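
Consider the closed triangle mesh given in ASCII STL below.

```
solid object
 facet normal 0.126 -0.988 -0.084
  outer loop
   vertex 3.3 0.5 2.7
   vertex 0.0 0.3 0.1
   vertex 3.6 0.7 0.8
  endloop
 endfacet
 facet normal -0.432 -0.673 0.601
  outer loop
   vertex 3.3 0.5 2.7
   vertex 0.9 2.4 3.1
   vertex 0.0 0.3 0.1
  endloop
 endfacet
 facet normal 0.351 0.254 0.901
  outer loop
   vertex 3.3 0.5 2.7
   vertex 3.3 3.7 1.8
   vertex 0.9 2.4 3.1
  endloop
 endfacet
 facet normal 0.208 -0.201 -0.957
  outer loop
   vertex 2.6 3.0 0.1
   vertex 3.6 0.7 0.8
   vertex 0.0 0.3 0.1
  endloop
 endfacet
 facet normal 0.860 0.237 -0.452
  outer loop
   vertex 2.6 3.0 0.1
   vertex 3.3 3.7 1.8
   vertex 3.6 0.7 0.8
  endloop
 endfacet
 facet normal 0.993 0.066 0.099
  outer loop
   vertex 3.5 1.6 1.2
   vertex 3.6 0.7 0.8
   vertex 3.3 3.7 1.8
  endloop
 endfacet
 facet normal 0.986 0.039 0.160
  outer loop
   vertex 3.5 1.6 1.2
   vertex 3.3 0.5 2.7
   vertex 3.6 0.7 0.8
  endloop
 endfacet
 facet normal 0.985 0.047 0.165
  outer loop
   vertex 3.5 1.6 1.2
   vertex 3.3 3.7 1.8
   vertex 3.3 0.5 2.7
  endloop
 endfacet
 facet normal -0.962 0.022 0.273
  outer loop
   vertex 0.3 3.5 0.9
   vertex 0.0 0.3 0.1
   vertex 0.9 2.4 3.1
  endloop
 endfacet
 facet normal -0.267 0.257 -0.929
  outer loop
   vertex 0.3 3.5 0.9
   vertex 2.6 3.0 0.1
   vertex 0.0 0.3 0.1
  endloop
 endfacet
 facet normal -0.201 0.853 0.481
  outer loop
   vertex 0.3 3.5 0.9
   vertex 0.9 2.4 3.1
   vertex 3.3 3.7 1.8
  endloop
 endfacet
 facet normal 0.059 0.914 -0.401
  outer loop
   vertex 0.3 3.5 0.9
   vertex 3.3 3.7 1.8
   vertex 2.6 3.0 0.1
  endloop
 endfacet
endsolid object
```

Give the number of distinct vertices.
8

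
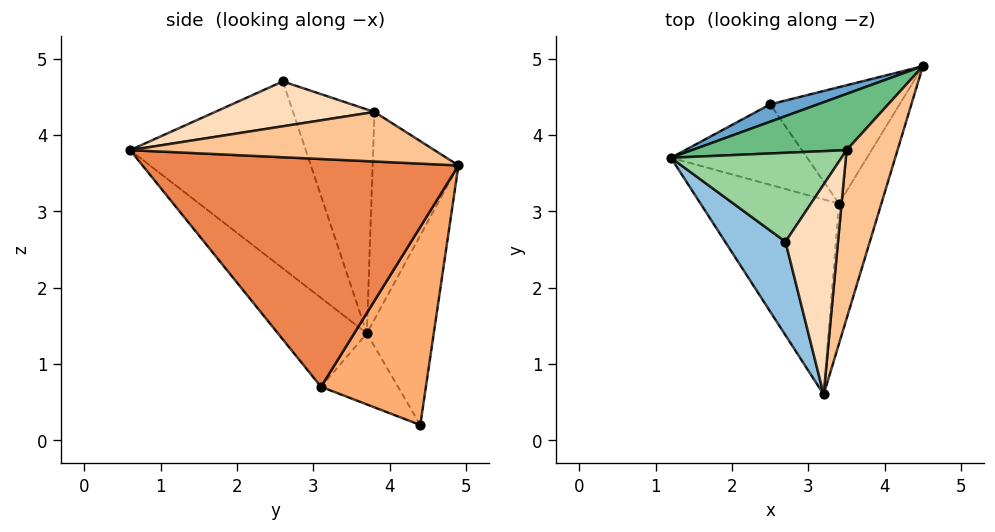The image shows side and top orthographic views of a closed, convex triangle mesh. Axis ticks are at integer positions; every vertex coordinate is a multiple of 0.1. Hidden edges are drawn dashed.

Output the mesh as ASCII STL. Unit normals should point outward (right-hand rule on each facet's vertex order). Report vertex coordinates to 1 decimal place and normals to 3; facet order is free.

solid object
 facet normal -0.398 0.912 0.100
  outer loop
   vertex 2.5 4.4 0.2
   vertex 1.2 3.7 1.4
   vertex 4.5 4.9 3.6
  endloop
 endfacet
 facet normal -0.891 -0.352 0.288
  outer loop
   vertex 2.7 2.6 4.7
   vertex 1.2 3.7 1.4
   vertex 3.2 0.6 3.8
  endloop
 endfacet
 facet normal -0.382 -0.707 -0.595
  outer loop
   vertex 3.4 3.1 0.7
   vertex 3.2 0.6 3.8
   vertex 1.2 3.7 1.4
  endloop
 endfacet
 facet normal -0.386 -0.552 -0.740
  outer loop
   vertex 3.4 3.1 0.7
   vertex 1.2 3.7 1.4
   vertex 2.5 4.4 0.2
  endloop
 endfacet
 facet normal 0.940 -0.292 -0.175
  outer loop
   vertex 3.4 3.1 0.7
   vertex 4.5 4.9 3.6
   vertex 3.2 0.6 3.8
  endloop
 endfacet
 facet normal 0.785 0.346 -0.513
  outer loop
   vertex 3.4 3.1 0.7
   vertex 2.5 4.4 0.2
   vertex 4.5 4.9 3.6
  endloop
 endfacet
 facet normal 0.686 -0.175 0.706
  outer loop
   vertex 3.5 3.8 4.3
   vertex 3.2 0.6 3.8
   vertex 4.5 4.9 3.6
  endloop
 endfacet
 facet normal 0.639 -0.177 0.748
  outer loop
   vertex 3.5 3.8 4.3
   vertex 2.7 2.6 4.7
   vertex 3.2 0.6 3.8
  endloop
 endfacet
 facet normal -0.537 0.743 0.400
  outer loop
   vertex 3.5 3.8 4.3
   vertex 4.5 4.9 3.6
   vertex 1.2 3.7 1.4
  endloop
 endfacet
 facet normal -0.642 0.591 0.489
  outer loop
   vertex 3.5 3.8 4.3
   vertex 1.2 3.7 1.4
   vertex 2.7 2.6 4.7
  endloop
 endfacet
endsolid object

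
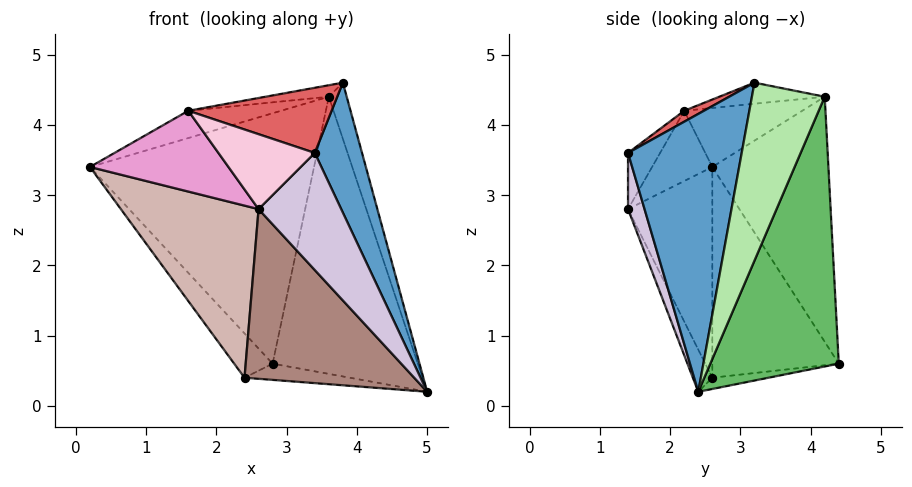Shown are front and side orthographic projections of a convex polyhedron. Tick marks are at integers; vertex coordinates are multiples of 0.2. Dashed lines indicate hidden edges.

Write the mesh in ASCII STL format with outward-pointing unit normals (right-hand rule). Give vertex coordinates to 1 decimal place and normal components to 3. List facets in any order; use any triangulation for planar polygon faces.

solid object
 facet normal 0.879 -0.365 0.306
  outer loop
   vertex 3.4 1.4 3.6
   vertex 5.0 2.4 0.2
   vertex 3.8 3.2 4.6
  endloop
 endfacet
 facet normal -0.783 0.238 -0.574
  outer loop
   vertex 2.4 2.6 0.4
   vertex 0.2 2.6 3.4
   vertex 2.8 4.4 0.6
  endloop
 endfacet
 facet normal -0.067 0.125 -0.990
  outer loop
   vertex 2.4 2.6 0.4
   vertex 2.8 4.4 0.6
   vertex 5.0 2.4 0.2
  endloop
 endfacet
 facet normal -0.455 0.879 0.142
  outer loop
   vertex 3.6 4.2 4.4
   vertex 2.8 4.4 0.6
   vertex 0.2 2.6 3.4
  endloop
 endfacet
 facet normal 0.659 0.745 -0.100
  outer loop
   vertex 3.6 4.2 4.4
   vertex 5.0 2.4 0.2
   vertex 2.8 4.4 0.6
  endloop
 endfacet
 facet normal 0.948 0.233 0.216
  outer loop
   vertex 3.6 4.2 4.4
   vertex 3.8 3.2 4.6
   vertex 5.0 2.4 0.2
  endloop
 endfacet
 facet normal 0.068 -0.496 0.866
  outer loop
   vertex 1.6 2.2 4.2
   vertex 3.4 1.4 3.6
   vertex 3.8 3.2 4.6
  endloop
 endfacet
 facet normal -0.401 0.315 0.860
  outer loop
   vertex 1.6 2.2 4.2
   vertex 3.6 4.2 4.4
   vertex 0.2 2.6 3.4
  endloop
 endfacet
 facet normal -0.240 0.144 0.960
  outer loop
   vertex 1.6 2.2 4.2
   vertex 3.8 3.2 4.6
   vertex 3.6 4.2 4.4
  endloop
 endfacet
 facet normal 0.192 -0.962 -0.192
  outer loop
   vertex 2.6 1.4 2.8
   vertex 5.0 2.4 0.2
   vertex 3.4 1.4 3.6
  endloop
 endfacet
 facet normal -0.102 -0.893 -0.438
  outer loop
   vertex 2.6 1.4 2.8
   vertex 2.4 2.6 0.4
   vertex 5.0 2.4 0.2
  endloop
 endfacet
 facet normal -0.488 -0.796 -0.358
  outer loop
   vertex 2.6 1.4 2.8
   vertex 0.2 2.6 3.4
   vertex 2.4 2.6 0.4
  endloop
 endfacet
 facet normal -0.388 -0.892 0.233
  outer loop
   vertex 2.6 1.4 2.8
   vertex 1.6 2.2 4.2
   vertex 0.2 2.6 3.4
  endloop
 endfacet
 facet normal -0.302 -0.905 0.302
  outer loop
   vertex 2.6 1.4 2.8
   vertex 3.4 1.4 3.6
   vertex 1.6 2.2 4.2
  endloop
 endfacet
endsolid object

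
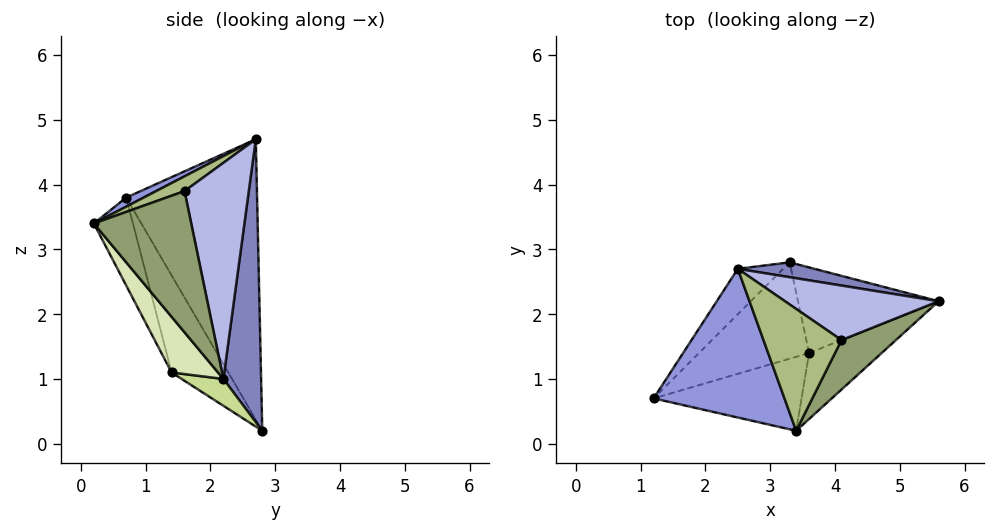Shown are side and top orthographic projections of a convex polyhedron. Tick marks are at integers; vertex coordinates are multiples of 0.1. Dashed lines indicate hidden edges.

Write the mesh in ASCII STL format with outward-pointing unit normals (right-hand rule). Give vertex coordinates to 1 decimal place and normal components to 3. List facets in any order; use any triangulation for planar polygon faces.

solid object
 facet normal -0.804 0.581 -0.130
  outer loop
   vertex 3.3 2.8 0.2
   vertex 1.2 0.7 3.8
   vertex 2.5 2.7 4.7
  endloop
 endfacet
 facet normal 0.231 0.971 0.063
  outer loop
   vertex 3.3 2.8 0.2
   vertex 2.5 2.7 4.7
   vertex 5.6 2.2 1.0
  endloop
 endfacet
 facet normal 0.062 -0.443 0.894
  outer loop
   vertex 3.4 0.2 3.4
   vertex 2.5 2.7 4.7
   vertex 1.2 0.7 3.8
  endloop
 endfacet
 facet normal 0.648 0.607 0.461
  outer loop
   vertex 4.1 1.6 3.9
   vertex 5.6 2.2 1.0
   vertex 2.5 2.7 4.7
  endloop
 endfacet
 facet normal 0.802 -0.511 0.309
  outer loop
   vertex 4.1 1.6 3.9
   vertex 3.4 0.2 3.4
   vertex 5.6 2.2 1.0
  endloop
 endfacet
 facet normal 0.170 -0.406 0.898
  outer loop
   vertex 4.1 1.6 3.9
   vertex 2.5 2.7 4.7
   vertex 3.4 0.2 3.4
  endloop
 endfacet
 facet normal 0.161 -0.509 -0.846
  outer loop
   vertex 3.6 1.4 1.1
   vertex 3.3 2.8 0.2
   vertex 5.6 2.2 1.0
  endloop
 endfacet
 facet normal 0.320 -0.851 -0.416
  outer loop
   vertex 3.6 1.4 1.1
   vertex 5.6 2.2 1.0
   vertex 3.4 0.2 3.4
  endloop
 endfacet
 facet normal -0.561 -0.529 -0.636
  outer loop
   vertex 3.6 1.4 1.1
   vertex 1.2 0.7 3.8
   vertex 3.3 2.8 0.2
  endloop
 endfacet
 facet normal -0.276 -0.842 -0.463
  outer loop
   vertex 3.6 1.4 1.1
   vertex 3.4 0.2 3.4
   vertex 1.2 0.7 3.8
  endloop
 endfacet
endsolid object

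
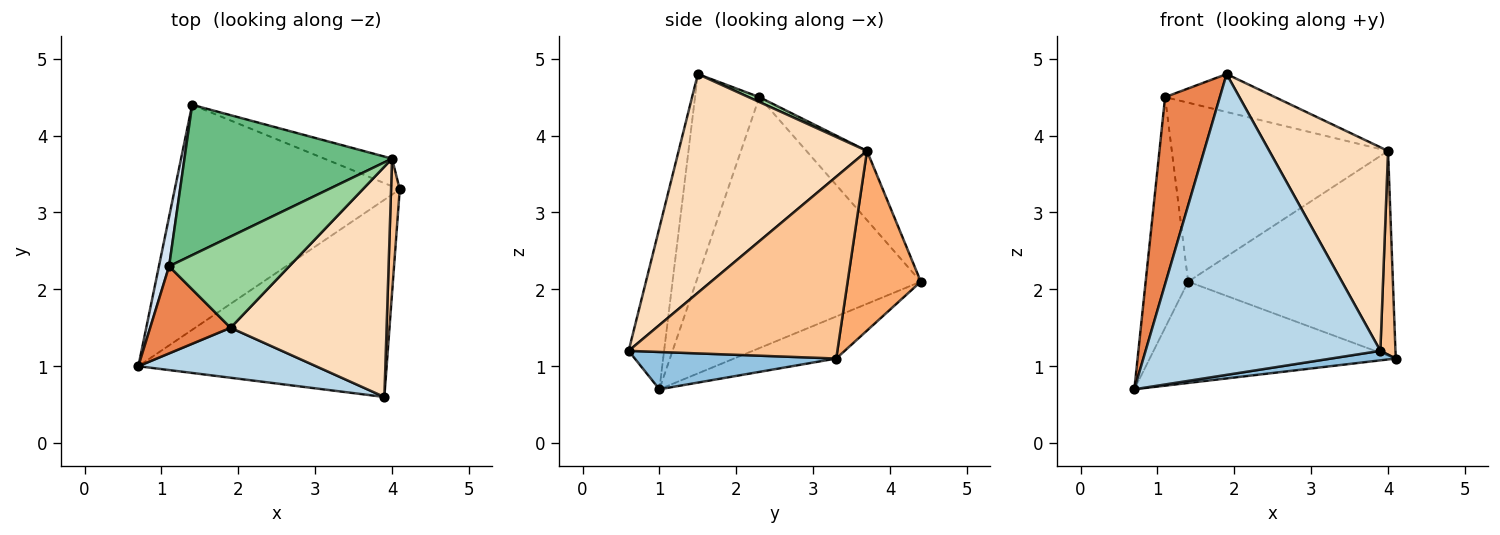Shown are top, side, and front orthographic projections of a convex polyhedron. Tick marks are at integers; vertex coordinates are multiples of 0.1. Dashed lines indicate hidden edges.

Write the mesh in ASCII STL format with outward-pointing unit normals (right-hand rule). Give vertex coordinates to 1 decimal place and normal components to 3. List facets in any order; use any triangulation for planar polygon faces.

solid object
 facet normal -0.168 0.405 -0.899
  outer loop
   vertex 1.4 4.4 2.1
   vertex 4.1 3.3 1.1
   vertex 0.7 1.0 0.7
  endloop
 endfacet
 facet normal 0.148 -0.048 -0.988
  outer loop
   vertex 3.9 0.6 1.2
   vertex 0.7 1.0 0.7
   vertex 4.1 3.3 1.1
  endloop
 endfacet
 facet normal -0.147 -0.976 0.162
  outer loop
   vertex 3.9 0.6 1.2
   vertex 1.9 1.5 4.8
   vertex 0.7 1.0 0.7
  endloop
 endfacet
 facet normal -0.982 0.186 0.040
  outer loop
   vertex 1.1 2.3 4.5
   vertex 1.4 4.4 2.1
   vertex 0.7 1.0 0.7
  endloop
 endfacet
 facet normal -0.729 -0.621 0.289
  outer loop
   vertex 1.1 2.3 4.5
   vertex 0.7 1.0 0.7
   vertex 1.9 1.5 4.8
  endloop
 endfacet
 facet normal 0.334 0.934 -0.126
  outer loop
   vertex 4.0 3.7 3.8
   vertex 4.1 3.3 1.1
   vertex 1.4 4.4 2.1
  endloop
 endfacet
 facet normal 0.996 -0.072 0.048
  outer loop
   vertex 4.0 3.7 3.8
   vertex 3.9 0.6 1.2
   vertex 4.1 3.3 1.1
  endloop
 endfacet
 facet normal 0.724 -0.457 0.517
  outer loop
   vertex 4.0 3.7 3.8
   vertex 1.9 1.5 4.8
   vertex 3.9 0.6 1.2
  endloop
 endfacet
 facet normal -0.210 0.749 0.629
  outer loop
   vertex 4.0 3.7 3.8
   vertex 1.4 4.4 2.1
   vertex 1.1 2.3 4.5
  endloop
 endfacet
 facet normal 0.038 0.384 0.923
  outer loop
   vertex 4.0 3.7 3.8
   vertex 1.1 2.3 4.5
   vertex 1.9 1.5 4.8
  endloop
 endfacet
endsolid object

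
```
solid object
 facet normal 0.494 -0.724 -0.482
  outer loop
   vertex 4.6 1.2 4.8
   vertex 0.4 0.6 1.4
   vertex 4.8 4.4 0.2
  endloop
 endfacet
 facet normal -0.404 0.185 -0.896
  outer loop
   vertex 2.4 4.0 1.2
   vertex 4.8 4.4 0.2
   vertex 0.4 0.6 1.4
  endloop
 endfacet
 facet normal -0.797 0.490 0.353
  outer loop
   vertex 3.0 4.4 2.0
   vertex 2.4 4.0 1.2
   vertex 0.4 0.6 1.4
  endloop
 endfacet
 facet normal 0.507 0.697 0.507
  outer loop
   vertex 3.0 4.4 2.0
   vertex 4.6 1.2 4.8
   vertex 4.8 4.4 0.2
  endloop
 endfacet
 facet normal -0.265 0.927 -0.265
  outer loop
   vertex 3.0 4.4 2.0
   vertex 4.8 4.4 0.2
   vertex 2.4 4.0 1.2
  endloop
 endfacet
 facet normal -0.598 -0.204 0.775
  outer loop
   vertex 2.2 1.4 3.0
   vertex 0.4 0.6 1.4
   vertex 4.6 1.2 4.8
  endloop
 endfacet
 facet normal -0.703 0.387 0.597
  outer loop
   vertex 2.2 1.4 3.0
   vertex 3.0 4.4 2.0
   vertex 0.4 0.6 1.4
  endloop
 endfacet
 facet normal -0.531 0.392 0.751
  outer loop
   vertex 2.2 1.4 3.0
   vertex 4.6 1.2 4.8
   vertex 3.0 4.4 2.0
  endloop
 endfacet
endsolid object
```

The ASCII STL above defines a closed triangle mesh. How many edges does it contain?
12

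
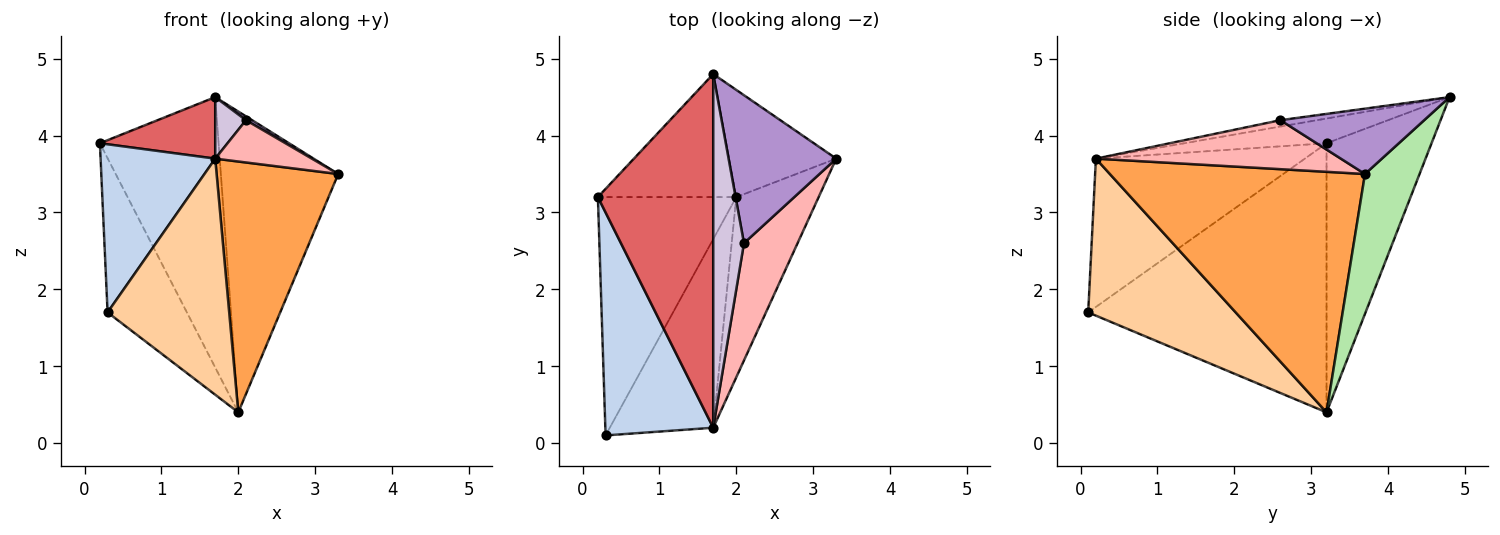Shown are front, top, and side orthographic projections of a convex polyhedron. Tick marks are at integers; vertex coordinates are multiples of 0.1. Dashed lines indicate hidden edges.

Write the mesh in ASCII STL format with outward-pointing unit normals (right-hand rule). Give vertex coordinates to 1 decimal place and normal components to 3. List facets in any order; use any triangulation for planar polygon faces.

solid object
 facet normal -0.853 0.284 -0.439
  outer loop
   vertex 2.0 3.2 0.4
   vertex 0.3 0.1 1.7
   vertex 0.2 3.2 3.9
  endloop
 endfacet
 facet normal -0.739 -0.405 0.538
  outer loop
   vertex 1.7 0.2 3.7
   vertex 0.2 3.2 3.9
   vertex 0.3 0.1 1.7
  endloop
 endfacet
 facet normal 0.862 -0.411 -0.295
  outer loop
   vertex 1.7 0.2 3.7
   vertex 2.0 3.2 0.4
   vertex 3.3 3.7 3.5
  endloop
 endfacet
 facet normal 0.688 -0.567 -0.453
  outer loop
   vertex 1.7 0.2 3.7
   vertex 0.3 0.1 1.7
   vertex 2.0 3.2 0.4
  endloop
 endfacet
 facet normal -0.627 0.709 -0.323
  outer loop
   vertex 1.7 4.8 4.5
   vertex 2.0 3.2 0.4
   vertex 0.2 3.2 3.9
  endloop
 endfacet
 facet normal 0.401 0.863 -0.307
  outer loop
   vertex 1.7 4.8 4.5
   vertex 3.3 3.7 3.5
   vertex 2.0 3.2 0.4
  endloop
 endfacet
 facet normal -0.207 -0.168 0.964
  outer loop
   vertex 1.7 4.8 4.5
   vertex 0.2 3.2 3.9
   vertex 1.7 0.2 3.7
  endloop
 endfacet
 facet normal 0.652 -0.257 0.713
  outer loop
   vertex 2.1 2.6 4.2
   vertex 1.7 0.2 3.7
   vertex 3.3 3.7 3.5
  endloop
 endfacet
 facet normal 0.519 -0.022 0.855
  outer loop
   vertex 2.1 2.6 4.2
   vertex 3.3 3.7 3.5
   vertex 1.7 4.8 4.5
  endloop
 endfacet
 facet normal -0.199 -0.168 0.965
  outer loop
   vertex 2.1 2.6 4.2
   vertex 1.7 4.8 4.5
   vertex 1.7 0.2 3.7
  endloop
 endfacet
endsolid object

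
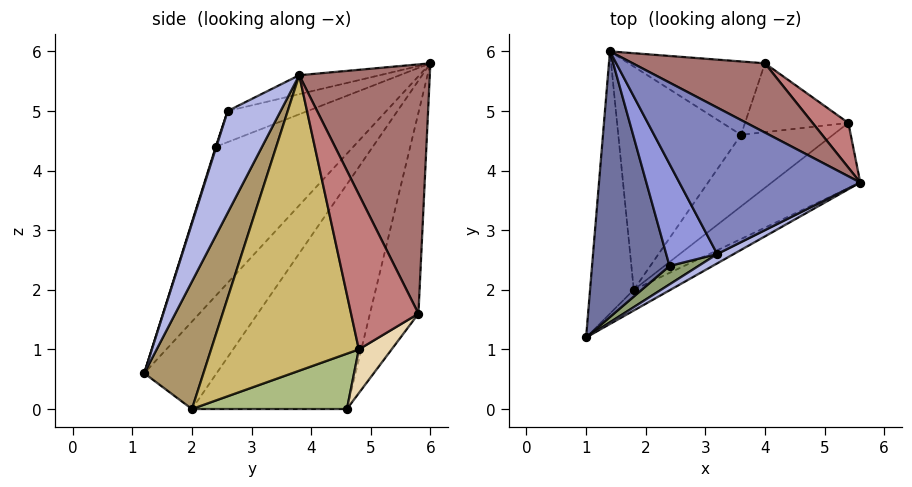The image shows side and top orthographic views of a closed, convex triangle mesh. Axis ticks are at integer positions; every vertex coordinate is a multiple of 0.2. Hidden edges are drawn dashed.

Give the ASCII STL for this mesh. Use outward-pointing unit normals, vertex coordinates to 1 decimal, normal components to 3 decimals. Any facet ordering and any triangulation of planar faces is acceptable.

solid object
 facet normal -0.816 -0.392 0.424
  outer loop
   vertex 2.4 2.4 4.4
   vertex 1.4 6.0 5.8
   vertex 1.0 1.2 0.6
  endloop
 endfacet
 facet normal -0.100 -0.278 0.955
  outer loop
   vertex 3.2 2.6 5.0
   vertex 5.6 3.8 5.6
   vertex 1.4 6.0 5.8
  endloop
 endfacet
 facet normal -0.470 -0.430 0.771
  outer loop
   vertex 3.2 2.6 5.0
   vertex 1.4 6.0 5.8
   vertex 2.4 2.4 4.4
  endloop
 endfacet
 facet normal 0.432 -0.899 0.070
  outer loop
   vertex 3.2 2.6 5.0
   vertex 1.0 1.2 0.6
   vertex 5.6 3.8 5.6
  endloop
 endfacet
 facet normal 0.017 -0.955 0.295
  outer loop
   vertex 3.2 2.6 5.0
   vertex 2.4 2.4 4.4
   vertex 1.0 1.2 0.6
  endloop
 endfacet
 facet normal 0.486 -0.336 -0.807
  outer loop
   vertex 1.8 2.0 0.0
   vertex 3.6 4.6 0.0
   vertex 5.4 4.8 1.0
  endloop
 endfacet
 facet normal -0.781 0.488 -0.390
  outer loop
   vertex 1.8 2.0 0.0
   vertex 1.0 1.2 0.6
   vertex 1.4 6.0 5.8
  endloop
 endfacet
 facet normal -0.750 0.519 -0.410
  outer loop
   vertex 1.8 2.0 0.0
   vertex 1.4 6.0 5.8
   vertex 3.6 4.6 0.0
  endloop
 endfacet
 facet normal 0.625 -0.760 -0.180
  outer loop
   vertex 1.8 2.0 0.0
   vertex 5.6 3.8 5.6
   vertex 1.0 1.2 0.6
  endloop
 endfacet
 facet normal 0.635 -0.749 -0.190
  outer loop
   vertex 1.8 2.0 0.0
   vertex 5.4 4.8 1.0
   vertex 5.6 3.8 5.6
  endloop
 endfacet
 facet normal -0.578 0.715 -0.392
  outer loop
   vertex 4.0 5.8 1.6
   vertex 3.6 4.6 0.0
   vertex 1.4 6.0 5.8
  endloop
 endfacet
 facet normal 0.262 0.739 -0.620
  outer loop
   vertex 4.0 5.8 1.6
   vertex 5.4 4.8 1.0
   vertex 3.6 4.6 0.0
  endloop
 endfacet
 facet normal 0.459 0.854 0.244
  outer loop
   vertex 4.0 5.8 1.6
   vertex 1.4 6.0 5.8
   vertex 5.6 3.8 5.6
  endloop
 endfacet
 facet normal 0.615 0.776 0.142
  outer loop
   vertex 4.0 5.8 1.6
   vertex 5.6 3.8 5.6
   vertex 5.4 4.8 1.0
  endloop
 endfacet
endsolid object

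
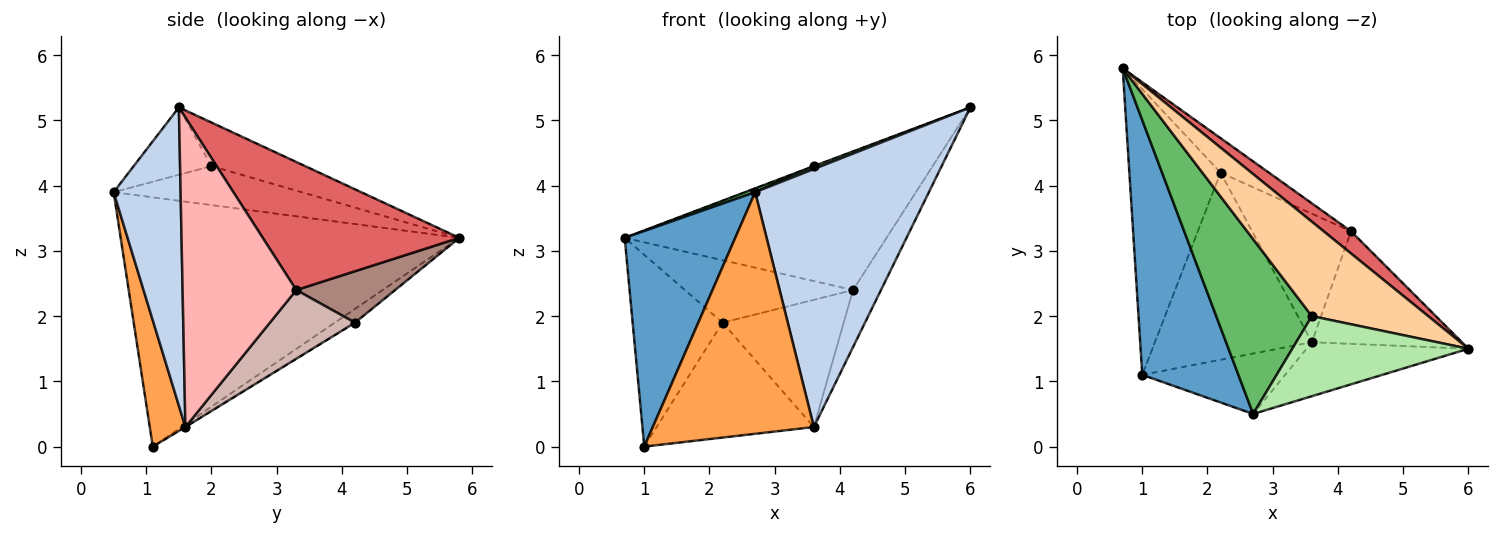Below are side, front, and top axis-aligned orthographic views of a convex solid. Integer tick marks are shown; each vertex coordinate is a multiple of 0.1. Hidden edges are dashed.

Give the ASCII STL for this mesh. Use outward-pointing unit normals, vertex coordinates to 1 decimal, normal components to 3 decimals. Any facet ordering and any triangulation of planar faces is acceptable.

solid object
 facet normal -0.893 -0.291 0.344
  outer loop
   vertex 2.7 0.5 3.9
   vertex 0.7 5.8 3.2
   vertex 1.0 1.1 0.0
  endloop
 endfacet
 facet normal 0.353 -0.916 -0.192
  outer loop
   vertex 3.6 1.6 0.3
   vertex 6.0 1.5 5.2
   vertex 2.7 0.5 3.9
  endloop
 endfacet
 facet normal 0.210 -0.948 -0.237
  outer loop
   vertex 3.6 1.6 0.3
   vertex 2.7 0.5 3.9
   vertex 1.0 1.1 0.0
  endloop
 endfacet
 facet normal -0.350 0.004 0.937
  outer loop
   vertex 3.6 2.0 4.3
   vertex 6.0 1.5 5.2
   vertex 0.7 5.8 3.2
  endloop
 endfacet
 facet normal -0.378 -0.020 0.926
  outer loop
   vertex 3.6 2.0 4.3
   vertex 0.7 5.8 3.2
   vertex 2.7 0.5 3.9
  endloop
 endfacet
 facet normal -0.357 -0.035 0.933
  outer loop
   vertex 3.6 2.0 4.3
   vertex 2.7 0.5 3.9
   vertex 6.0 1.5 5.2
  endloop
 endfacet
 facet normal 0.596 0.793 0.127
  outer loop
   vertex 4.2 3.3 2.4
   vertex 0.7 5.8 3.2
   vertex 6.0 1.5 5.2
  endloop
 endfacet
 facet normal 0.879 0.216 -0.426
  outer loop
   vertex 4.2 3.3 2.4
   vertex 6.0 1.5 5.2
   vertex 3.6 1.6 0.3
  endloop
 endfacet
 facet normal -0.124 0.553 -0.824
  outer loop
   vertex 2.2 4.2 1.9
   vertex 1.0 1.1 0.0
   vertex 0.7 5.8 3.2
  endloop
 endfacet
 facet normal -0.002 0.523 -0.852
  outer loop
   vertex 2.2 4.2 1.9
   vertex 3.6 1.6 0.3
   vertex 1.0 1.1 0.0
  endloop
 endfacet
 facet normal 0.458 0.778 -0.430
  outer loop
   vertex 2.2 4.2 1.9
   vertex 0.7 5.8 3.2
   vertex 4.2 3.3 2.4
  endloop
 endfacet
 facet normal 0.443 0.631 -0.637
  outer loop
   vertex 2.2 4.2 1.9
   vertex 4.2 3.3 2.4
   vertex 3.6 1.6 0.3
  endloop
 endfacet
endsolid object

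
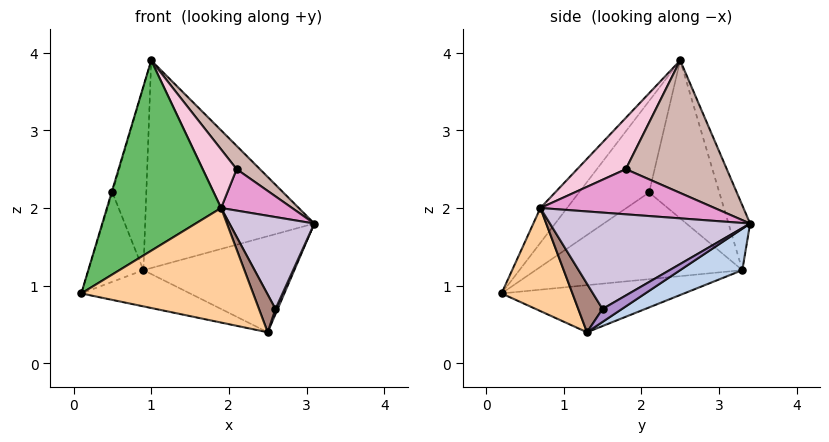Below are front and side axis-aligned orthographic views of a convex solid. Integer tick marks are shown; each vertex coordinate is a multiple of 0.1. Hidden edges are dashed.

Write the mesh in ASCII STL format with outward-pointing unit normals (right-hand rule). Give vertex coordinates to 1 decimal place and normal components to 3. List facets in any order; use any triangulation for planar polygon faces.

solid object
 facet normal -0.272 0.162 -0.949
  outer loop
   vertex 0.9 3.3 1.2
   vertex 2.5 1.3 0.4
   vertex 0.1 0.2 0.9
  endloop
 endfacet
 facet normal 0.206 0.501 -0.840
  outer loop
   vertex 0.9 3.3 1.2
   vertex 3.1 3.4 1.8
   vertex 2.5 1.3 0.4
  endloop
 endfacet
 facet normal -0.121 0.950 0.286
  outer loop
   vertex 0.9 3.3 1.2
   vertex 1.0 2.5 3.9
   vertex 3.1 3.4 1.8
  endloop
 endfacet
 facet normal 0.374 -0.906 -0.200
  outer loop
   vertex 1.9 0.7 2.0
   vertex 0.1 0.2 0.9
   vertex 2.5 1.3 0.4
  endloop
 endfacet
 facet normal -0.176 -0.755 0.632
  outer loop
   vertex 1.9 0.7 2.0
   vertex 1.0 2.5 3.9
   vertex 0.1 0.2 0.9
  endloop
 endfacet
 facet normal -0.960 0.011 0.280
  outer loop
   vertex 0.5 2.1 2.2
   vertex 0.1 0.2 0.9
   vertex 1.0 2.5 3.9
  endloop
 endfacet
 facet normal -0.963 0.256 -0.078
  outer loop
   vertex 0.5 2.1 2.2
   vertex 0.9 3.3 1.2
   vertex 0.1 0.2 0.9
  endloop
 endfacet
 facet normal -0.889 0.430 0.160
  outer loop
   vertex 0.5 2.1 2.2
   vertex 1.0 2.5 3.9
   vertex 0.9 3.3 1.2
  endloop
 endfacet
 facet normal 0.963 -0.110 -0.248
  outer loop
   vertex 2.6 1.5 0.7
   vertex 2.5 1.3 0.4
   vertex 3.1 3.4 1.8
  endloop
 endfacet
 facet normal 0.892 -0.378 0.248
  outer loop
   vertex 2.6 1.5 0.7
   vertex 3.1 3.4 1.8
   vertex 1.9 0.7 2.0
  endloop
 endfacet
 facet normal 0.823 -0.560 0.099
  outer loop
   vertex 2.6 1.5 0.7
   vertex 1.9 0.7 2.0
   vertex 2.5 1.3 0.4
  endloop
 endfacet
 facet normal 0.732 -0.169 0.660
  outer loop
   vertex 2.1 1.8 2.5
   vertex 3.1 3.4 1.8
   vertex 1.0 2.5 3.9
  endloop
 endfacet
 facet normal 0.841 -0.343 0.418
  outer loop
   vertex 2.1 1.8 2.5
   vertex 1.9 0.7 2.0
   vertex 3.1 3.4 1.8
  endloop
 endfacet
 facet normal 0.600 -0.419 0.681
  outer loop
   vertex 2.1 1.8 2.5
   vertex 1.0 2.5 3.9
   vertex 1.9 0.7 2.0
  endloop
 endfacet
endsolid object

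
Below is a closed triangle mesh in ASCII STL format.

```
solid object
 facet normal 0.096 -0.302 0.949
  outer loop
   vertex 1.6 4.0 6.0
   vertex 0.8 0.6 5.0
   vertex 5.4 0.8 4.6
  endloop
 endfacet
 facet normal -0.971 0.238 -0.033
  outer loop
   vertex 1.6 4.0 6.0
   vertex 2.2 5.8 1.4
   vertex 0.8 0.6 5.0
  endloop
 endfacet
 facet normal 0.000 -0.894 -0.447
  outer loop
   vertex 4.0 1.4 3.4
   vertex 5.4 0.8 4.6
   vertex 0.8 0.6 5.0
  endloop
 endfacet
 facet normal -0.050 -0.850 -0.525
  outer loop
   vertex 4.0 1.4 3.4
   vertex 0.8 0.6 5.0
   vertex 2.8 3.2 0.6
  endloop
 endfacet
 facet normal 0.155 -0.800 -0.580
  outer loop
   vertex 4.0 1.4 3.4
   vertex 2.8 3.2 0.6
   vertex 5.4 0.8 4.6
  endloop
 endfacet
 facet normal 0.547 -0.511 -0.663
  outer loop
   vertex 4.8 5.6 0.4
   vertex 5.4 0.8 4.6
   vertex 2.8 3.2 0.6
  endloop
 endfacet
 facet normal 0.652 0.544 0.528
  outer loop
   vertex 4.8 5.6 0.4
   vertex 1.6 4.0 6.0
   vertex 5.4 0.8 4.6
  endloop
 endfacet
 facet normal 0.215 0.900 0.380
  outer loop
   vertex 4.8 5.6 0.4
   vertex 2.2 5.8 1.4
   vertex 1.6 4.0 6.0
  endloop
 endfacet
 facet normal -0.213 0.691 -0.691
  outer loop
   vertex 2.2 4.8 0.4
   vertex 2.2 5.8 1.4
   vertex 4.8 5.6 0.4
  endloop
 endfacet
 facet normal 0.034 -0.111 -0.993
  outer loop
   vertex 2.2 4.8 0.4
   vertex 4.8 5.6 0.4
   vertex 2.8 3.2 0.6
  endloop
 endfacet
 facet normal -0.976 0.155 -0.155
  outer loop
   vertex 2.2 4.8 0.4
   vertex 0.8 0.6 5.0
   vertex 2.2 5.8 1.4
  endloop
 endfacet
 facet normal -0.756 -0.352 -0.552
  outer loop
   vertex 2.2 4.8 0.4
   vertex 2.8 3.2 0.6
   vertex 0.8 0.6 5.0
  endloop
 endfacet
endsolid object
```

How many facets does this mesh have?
12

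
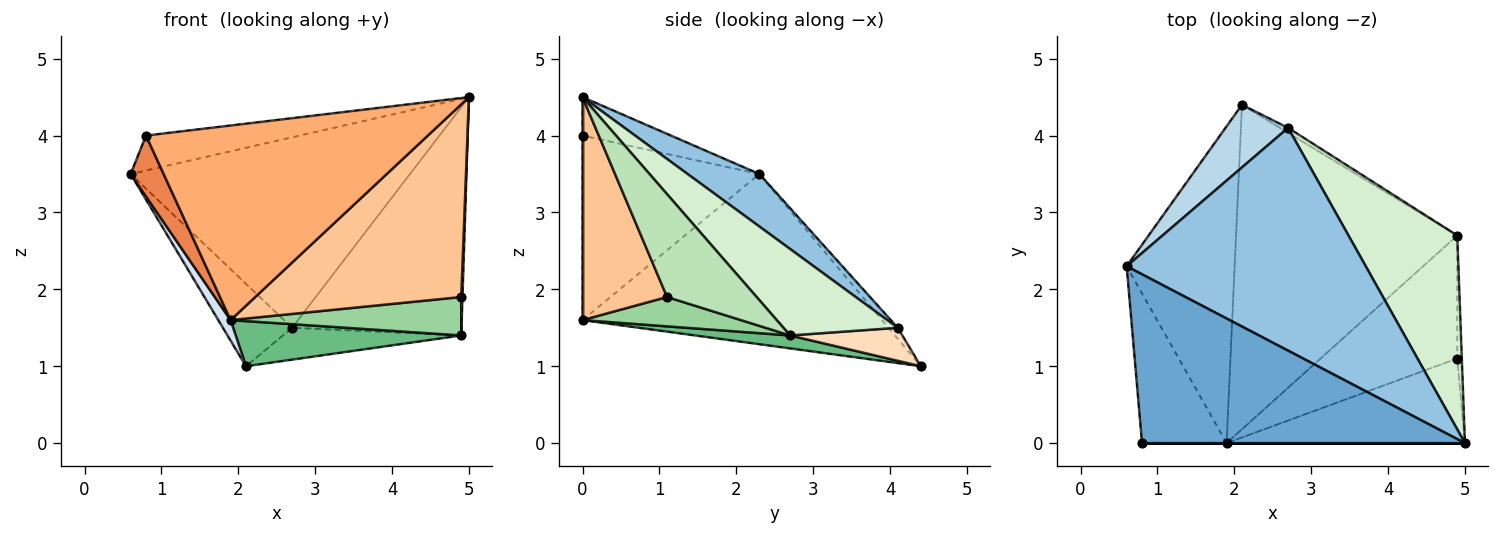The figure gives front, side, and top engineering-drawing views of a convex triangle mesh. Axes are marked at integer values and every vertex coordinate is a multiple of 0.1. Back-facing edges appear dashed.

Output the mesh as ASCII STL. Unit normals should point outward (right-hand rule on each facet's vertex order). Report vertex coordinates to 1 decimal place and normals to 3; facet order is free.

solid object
 facet normal -0.116 0.201 0.973
  outer loop
   vertex 0.8 0.0 4.0
   vertex 5.0 0.0 4.5
   vertex 0.6 2.3 3.5
  endloop
 endfacet
 facet normal 0.165 0.641 0.750
  outer loop
   vertex 2.7 4.1 1.5
   vertex 0.6 2.3 3.5
   vertex 5.0 0.0 4.5
  endloop
 endfacet
 facet normal -0.106 0.792 0.602
  outer loop
   vertex 2.7 4.1 1.5
   vertex 2.1 4.4 1.0
   vertex 0.6 2.3 3.5
  endloop
 endfacet
 facet normal -0.844 -0.035 -0.535
  outer loop
   vertex 1.9 0.0 1.6
   vertex 0.6 2.3 3.5
   vertex 2.1 4.4 1.0
  endloop
 endfacet
 facet normal -0.896 -0.167 -0.411
  outer loop
   vertex 1.9 0.0 1.6
   vertex 0.8 0.0 4.0
   vertex 0.6 2.3 3.5
  endloop
 endfacet
 facet normal 0.000 -1.000 0.000
  outer loop
   vertex 1.9 0.0 1.6
   vertex 5.0 0.0 4.5
   vertex 0.8 0.0 4.0
  endloop
 endfacet
 facet normal 0.352 -0.857 -0.376
  outer loop
   vertex 1.9 0.0 1.6
   vertex 4.9 1.1 1.9
   vertex 5.0 0.0 4.5
  endloop
 endfacet
 facet normal 0.528 0.839 -0.130
  outer loop
   vertex 4.9 2.7 1.4
   vertex 2.1 4.4 1.0
   vertex 2.7 4.1 1.5
  endloop
 endfacet
 facet normal 0.058 -0.137 -0.989
  outer loop
   vertex 4.9 2.7 1.4
   vertex 1.9 0.0 1.6
   vertex 2.1 4.4 1.0
  endloop
 endfacet
 facet normal 0.201 -0.292 -0.935
  outer loop
   vertex 4.9 2.7 1.4
   vertex 4.9 1.1 1.9
   vertex 1.9 0.0 1.6
  endloop
 endfacet
 facet normal 0.999 -0.014 -0.044
  outer loop
   vertex 4.9 2.7 1.4
   vertex 5.0 0.0 4.5
   vertex 4.9 1.1 1.9
  endloop
 endfacet
 facet normal 0.457 0.678 0.576
  outer loop
   vertex 4.9 2.7 1.4
   vertex 2.7 4.1 1.5
   vertex 5.0 0.0 4.5
  endloop
 endfacet
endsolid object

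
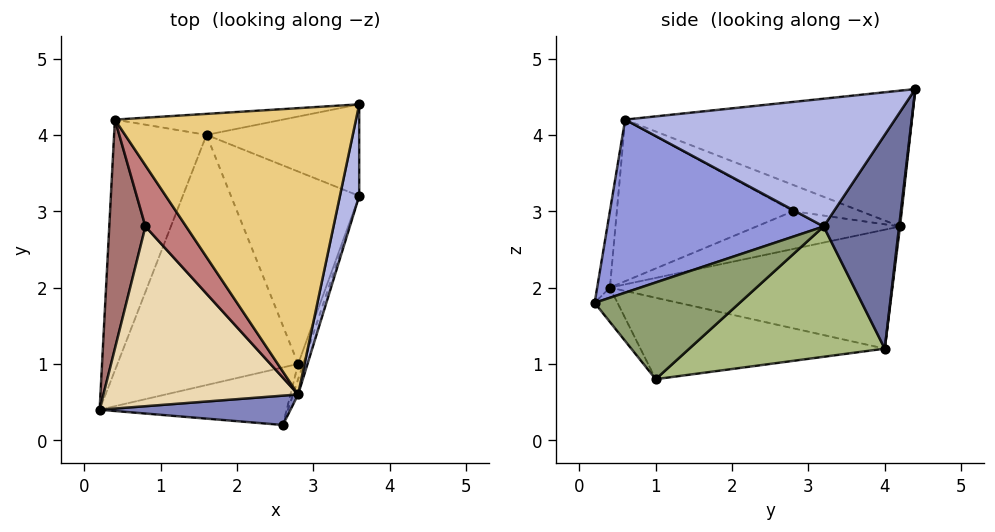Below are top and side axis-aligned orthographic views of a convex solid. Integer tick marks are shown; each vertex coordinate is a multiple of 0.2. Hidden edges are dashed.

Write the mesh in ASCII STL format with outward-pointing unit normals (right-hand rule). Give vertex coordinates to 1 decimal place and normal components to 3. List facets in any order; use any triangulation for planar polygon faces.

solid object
 facet normal 0.613 0.657 -0.438
  outer loop
   vertex 1.6 4.0 1.2
   vertex 3.6 4.4 4.6
   vertex 3.6 3.2 2.8
  endloop
 endfacet
 facet normal -0.068 -0.983 0.170
  outer loop
   vertex 2.8 0.6 4.2
   vertex 0.2 0.4 2.0
   vertex 2.6 0.2 1.8
  endloop
 endfacet
 facet normal 0.951 -0.308 -0.028
  outer loop
   vertex 2.8 0.6 4.2
   vertex 2.6 0.2 1.8
   vertex 3.6 3.2 2.8
  endloop
 endfacet
 facet normal 0.965 -0.218 0.146
  outer loop
   vertex 2.8 0.6 4.2
   vertex 3.6 3.2 2.8
   vertex 3.6 4.4 4.6
  endloop
 endfacet
 facet normal 0.952 -0.301 -0.050
  outer loop
   vertex 2.8 1.0 0.8
   vertex 3.6 3.2 2.8
   vertex 2.6 0.2 1.8
  endloop
 endfacet
 facet normal 0.666 0.354 -0.656
  outer loop
   vertex 2.8 1.0 0.8
   vertex 1.6 4.0 1.2
   vertex 3.6 3.2 2.8
  endloop
 endfacet
 facet normal -0.117 -0.764 -0.635
  outer loop
   vertex 2.8 1.0 0.8
   vertex 2.6 0.2 1.8
   vertex 0.2 0.4 2.0
  endloop
 endfacet
 facet normal -0.411 -0.043 -0.911
  outer loop
   vertex 2.8 1.0 0.8
   vertex 0.2 0.4 2.0
   vertex 1.6 4.0 1.2
  endloop
 endfacet
 facet normal -0.778 0.168 -0.605
  outer loop
   vertex 0.4 4.2 2.8
   vertex 1.6 4.0 1.2
   vertex 0.2 0.4 2.0
  endloop
 endfacet
 facet normal 0.005 0.993 -0.120
  outer loop
   vertex 0.4 4.2 2.8
   vertex 3.6 4.4 4.6
   vertex 1.6 4.0 1.2
  endloop
 endfacet
 facet normal -0.491 0.012 0.871
  outer loop
   vertex 0.4 4.2 2.8
   vertex 2.8 0.6 4.2
   vertex 3.6 4.4 4.6
  endloop
 endfacet
 facet normal -0.631 -0.159 0.760
  outer loop
   vertex 0.8 2.8 3.0
   vertex 0.2 0.4 2.0
   vertex 2.8 0.6 4.2
  endloop
 endfacet
 facet normal -0.718 -0.107 0.688
  outer loop
   vertex 0.8 2.8 3.0
   vertex 0.4 4.2 2.8
   vertex 0.2 0.4 2.0
  endloop
 endfacet
 facet normal -0.542 -0.035 0.840
  outer loop
   vertex 0.8 2.8 3.0
   vertex 2.8 0.6 4.2
   vertex 0.4 4.2 2.8
  endloop
 endfacet
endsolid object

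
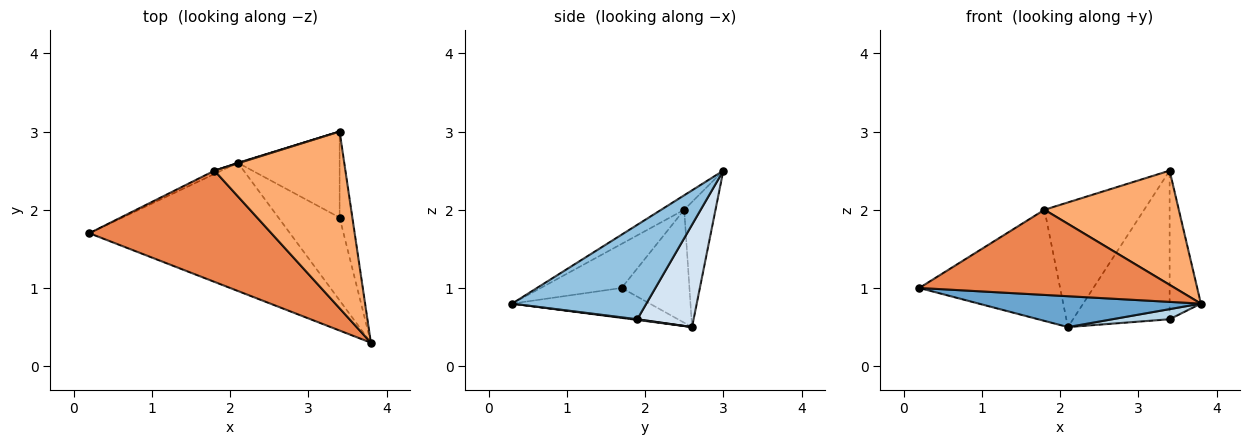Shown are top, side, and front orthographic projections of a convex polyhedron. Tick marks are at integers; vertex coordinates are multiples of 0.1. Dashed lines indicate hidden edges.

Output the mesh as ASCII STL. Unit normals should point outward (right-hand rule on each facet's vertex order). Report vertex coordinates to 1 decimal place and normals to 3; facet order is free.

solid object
 facet normal -0.144 -0.232 -0.962
  outer loop
   vertex 2.1 2.6 0.5
   vertex 3.8 0.3 0.8
   vertex 0.2 1.7 1.0
  endloop
 endfacet
 facet normal 0.966 0.225 -0.130
  outer loop
   vertex 3.4 1.9 0.6
   vertex 3.4 3.0 2.5
   vertex 3.8 0.3 0.8
  endloop
 endfacet
 facet normal 0.011 -0.121 -0.993
  outer loop
   vertex 3.4 1.9 0.6
   vertex 3.8 0.3 0.8
   vertex 2.1 2.6 0.5
  endloop
 endfacet
 facet normal 0.450 0.773 -0.447
  outer loop
   vertex 3.4 1.9 0.6
   vertex 2.1 2.6 0.5
   vertex 3.4 3.0 2.5
  endloop
 endfacet
 facet normal -0.189 -0.597 0.780
  outer loop
   vertex 1.8 2.5 2.0
   vertex 0.2 1.7 1.0
   vertex 3.8 0.3 0.8
  endloop
 endfacet
 facet normal -0.093 -0.540 0.836
  outer loop
   vertex 1.8 2.5 2.0
   vertex 3.8 0.3 0.8
   vertex 3.4 3.0 2.5
  endloop
 endfacet
 facet normal -0.434 0.901 -0.027
  outer loop
   vertex 1.8 2.5 2.0
   vertex 2.1 2.6 0.5
   vertex 0.2 1.7 1.0
  endloop
 endfacet
 facet normal -0.299 0.954 0.004
  outer loop
   vertex 1.8 2.5 2.0
   vertex 3.4 3.0 2.5
   vertex 2.1 2.6 0.5
  endloop
 endfacet
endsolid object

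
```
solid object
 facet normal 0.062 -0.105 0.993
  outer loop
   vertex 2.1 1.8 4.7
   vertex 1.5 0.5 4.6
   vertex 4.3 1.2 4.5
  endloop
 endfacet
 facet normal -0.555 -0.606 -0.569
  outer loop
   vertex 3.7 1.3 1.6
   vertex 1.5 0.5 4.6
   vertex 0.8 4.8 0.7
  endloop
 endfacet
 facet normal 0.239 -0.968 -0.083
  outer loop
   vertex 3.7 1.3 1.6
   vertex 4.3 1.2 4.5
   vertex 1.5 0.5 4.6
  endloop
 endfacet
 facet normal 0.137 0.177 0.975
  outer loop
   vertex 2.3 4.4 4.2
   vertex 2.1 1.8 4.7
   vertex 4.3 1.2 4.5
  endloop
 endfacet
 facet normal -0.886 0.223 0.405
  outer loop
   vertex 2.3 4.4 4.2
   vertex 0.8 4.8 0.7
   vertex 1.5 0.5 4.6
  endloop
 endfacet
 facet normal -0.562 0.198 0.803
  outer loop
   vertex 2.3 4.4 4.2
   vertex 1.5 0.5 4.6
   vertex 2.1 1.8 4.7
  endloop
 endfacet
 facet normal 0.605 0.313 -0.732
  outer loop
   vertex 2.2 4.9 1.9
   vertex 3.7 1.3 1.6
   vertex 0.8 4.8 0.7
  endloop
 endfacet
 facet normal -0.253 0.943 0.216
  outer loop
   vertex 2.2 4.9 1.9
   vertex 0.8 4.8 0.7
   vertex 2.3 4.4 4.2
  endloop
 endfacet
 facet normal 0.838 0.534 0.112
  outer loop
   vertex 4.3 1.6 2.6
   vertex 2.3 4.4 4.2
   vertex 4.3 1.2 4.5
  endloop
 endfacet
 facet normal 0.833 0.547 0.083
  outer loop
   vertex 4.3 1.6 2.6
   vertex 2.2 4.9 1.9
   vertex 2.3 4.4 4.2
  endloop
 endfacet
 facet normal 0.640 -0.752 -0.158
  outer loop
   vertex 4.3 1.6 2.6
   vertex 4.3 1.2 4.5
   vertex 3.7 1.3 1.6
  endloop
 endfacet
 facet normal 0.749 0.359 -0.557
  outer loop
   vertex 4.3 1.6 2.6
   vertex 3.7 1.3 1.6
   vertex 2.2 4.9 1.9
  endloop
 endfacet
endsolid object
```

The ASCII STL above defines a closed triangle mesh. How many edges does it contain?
18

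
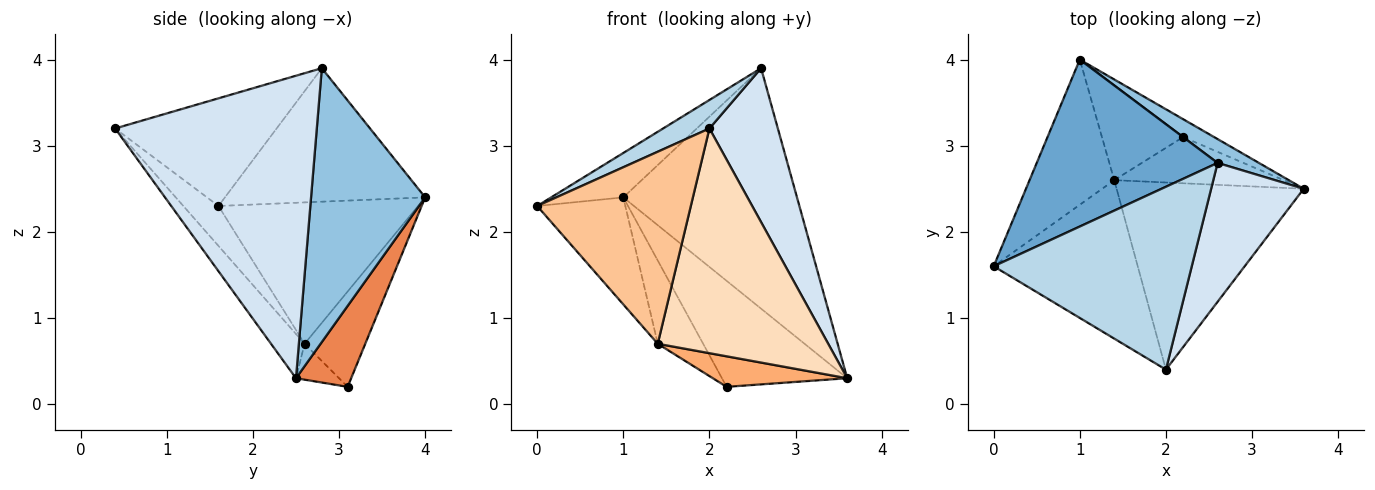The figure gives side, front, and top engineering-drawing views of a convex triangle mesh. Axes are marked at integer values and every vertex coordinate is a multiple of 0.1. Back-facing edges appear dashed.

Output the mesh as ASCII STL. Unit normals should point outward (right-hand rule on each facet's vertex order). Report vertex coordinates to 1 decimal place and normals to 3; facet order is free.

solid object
 facet normal -0.581 0.209 0.787
  outer loop
   vertex 2.6 2.8 3.9
   vertex 1.0 4.0 2.4
   vertex 0.0 1.6 2.3
  endloop
 endfacet
 facet normal 0.547 0.833 0.083
  outer loop
   vertex 2.6 2.8 3.9
   vertex 3.6 2.5 0.3
   vertex 1.0 4.0 2.4
  endloop
 endfacet
 facet normal -0.473 -0.136 0.871
  outer loop
   vertex 2.0 0.4 3.2
   vertex 2.6 2.8 3.9
   vertex 0.0 1.6 2.3
  endloop
 endfacet
 facet normal 0.910 -0.309 0.278
  outer loop
   vertex 2.0 0.4 3.2
   vertex 3.6 2.5 0.3
   vertex 2.6 2.8 3.9
  endloop
 endfacet
 facet normal 0.398 0.904 -0.153
  outer loop
   vertex 2.2 3.1 0.2
   vertex 1.0 4.0 2.4
   vertex 3.6 2.5 0.3
  endloop
 endfacet
 facet normal -0.174 -0.543 -0.821
  outer loop
   vertex 1.4 2.6 0.7
   vertex 2.2 3.1 0.2
   vertex 3.6 2.5 0.3
  endloop
 endfacet
 facet normal -0.174 -0.760 -0.627
  outer loop
   vertex 1.4 2.6 0.7
   vertex 2.0 0.4 3.2
   vertex 0.0 1.6 2.3
  endloop
 endfacet
 facet normal -0.150 -0.760 -0.633
  outer loop
   vertex 1.4 2.6 0.7
   vertex 3.6 2.5 0.3
   vertex 2.0 0.4 3.2
  endloop
 endfacet
 facet normal -0.802 0.354 -0.481
  outer loop
   vertex 1.4 2.6 0.7
   vertex 0.0 1.6 2.3
   vertex 1.0 4.0 2.4
  endloop
 endfacet
 facet normal -0.661 0.495 -0.563
  outer loop
   vertex 1.4 2.6 0.7
   vertex 1.0 4.0 2.4
   vertex 2.2 3.1 0.2
  endloop
 endfacet
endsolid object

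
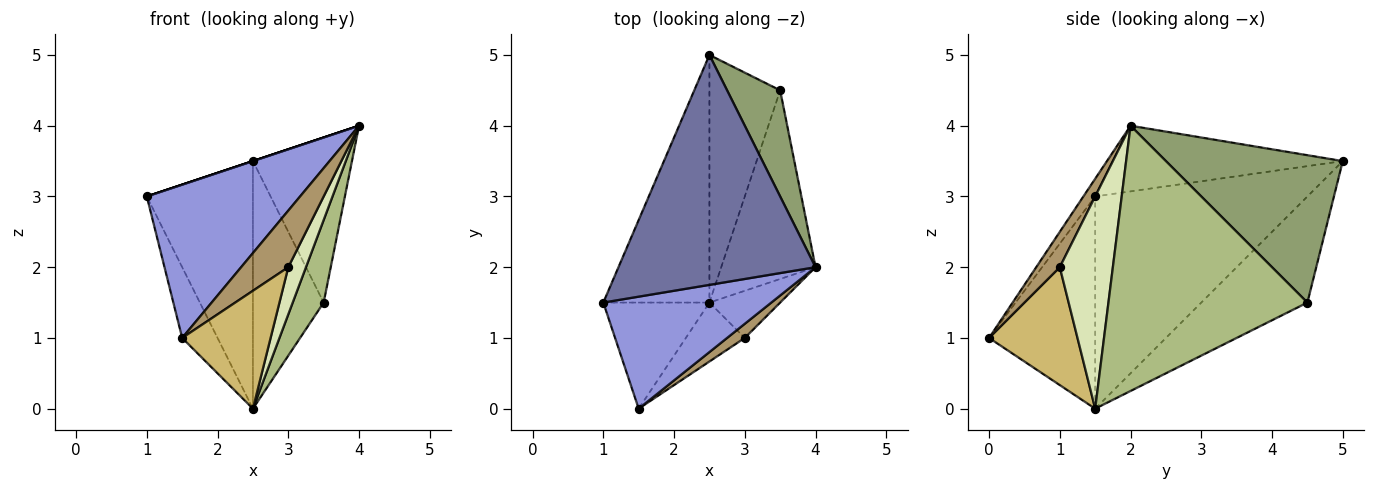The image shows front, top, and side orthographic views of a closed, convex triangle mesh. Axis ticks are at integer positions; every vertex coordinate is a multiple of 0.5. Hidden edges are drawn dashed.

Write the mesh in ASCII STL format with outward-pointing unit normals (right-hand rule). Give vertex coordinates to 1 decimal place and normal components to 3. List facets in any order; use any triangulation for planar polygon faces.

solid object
 facet normal -0.316 0.000 0.949
  outer loop
   vertex 2.5 5.0 3.5
   vertex 1.0 1.5 3.0
   vertex 4.0 2.0 4.0
  endloop
 endfacet
 facet normal -0.816 0.408 -0.408
  outer loop
   vertex 2.5 1.5 0.0
   vertex 1.0 1.5 3.0
   vertex 2.5 5.0 3.5
  endloop
 endfacet
 facet normal -0.062 -0.806 0.589
  outer loop
   vertex 1.5 0.0 1.0
   vertex 4.0 2.0 4.0
   vertex 1.0 1.5 3.0
  endloop
 endfacet
 facet normal -0.857 0.286 -0.429
  outer loop
   vertex 1.5 0.0 1.0
   vertex 1.0 1.5 3.0
   vertex 2.5 1.5 0.0
  endloop
 endfacet
 facet normal 0.832 0.466 0.300
  outer loop
   vertex 3.5 4.5 1.5
   vertex 2.5 5.0 3.5
   vertex 4.0 2.0 4.0
  endloop
 endfacet
 facet normal 0.932 -0.145 -0.331
  outer loop
   vertex 3.5 4.5 1.5
   vertex 4.0 2.0 4.0
   vertex 2.5 1.5 0.0
  endloop
 endfacet
 facet normal -0.728 0.485 -0.485
  outer loop
   vertex 3.5 4.5 1.5
   vertex 2.5 1.5 0.0
   vertex 2.5 5.0 3.5
  endloop
 endfacet
 facet normal 0.905 -0.302 -0.302
  outer loop
   vertex 3.0 1.0 2.0
   vertex 2.5 1.5 0.0
   vertex 4.0 2.0 4.0
  endloop
 endfacet
 facet normal 0.436 -0.873 0.218
  outer loop
   vertex 3.0 1.0 2.0
   vertex 4.0 2.0 4.0
   vertex 1.5 0.0 1.0
  endloop
 endfacet
 facet normal 0.667 -0.667 -0.333
  outer loop
   vertex 3.0 1.0 2.0
   vertex 1.5 0.0 1.0
   vertex 2.5 1.5 0.0
  endloop
 endfacet
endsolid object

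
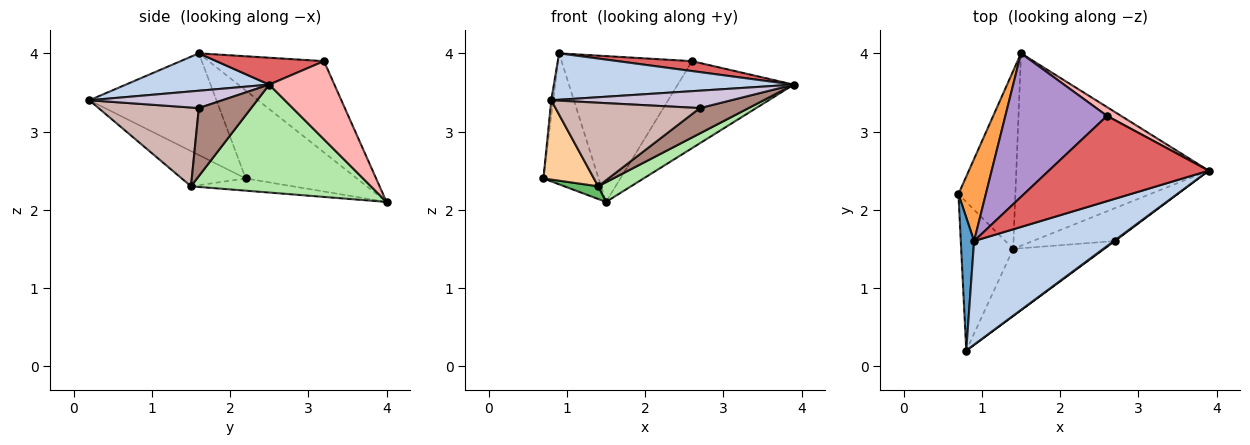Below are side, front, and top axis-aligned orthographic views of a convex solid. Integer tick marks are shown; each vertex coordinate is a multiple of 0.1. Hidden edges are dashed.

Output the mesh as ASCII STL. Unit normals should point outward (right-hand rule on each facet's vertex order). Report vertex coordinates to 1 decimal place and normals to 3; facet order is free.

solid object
 facet normal -0.991 0.015 0.130
  outer loop
   vertex 0.9 1.6 4.0
   vertex 0.7 2.2 2.4
   vertex 0.8 0.2 3.4
  endloop
 endfacet
 facet normal 0.237 -0.397 0.887
  outer loop
   vertex 0.9 1.6 4.0
   vertex 0.8 0.2 3.4
   vertex 3.9 2.5 3.6
  endloop
 endfacet
 facet normal -0.863 0.428 0.268
  outer loop
   vertex 1.5 4.0 2.1
   vertex 0.7 2.2 2.4
   vertex 0.9 1.6 4.0
  endloop
 endfacet
 facet normal -0.513 -0.404 -0.757
  outer loop
   vertex 1.4 1.5 2.3
   vertex 0.8 0.2 3.4
   vertex 0.7 2.2 2.4
  endloop
 endfacet
 facet normal -0.209 -0.070 -0.975
  outer loop
   vertex 1.4 1.5 2.3
   vertex 0.7 2.2 2.4
   vertex 1.5 4.0 2.1
  endloop
 endfacet
 facet normal 0.487 -0.089 -0.869
  outer loop
   vertex 1.4 1.5 2.3
   vertex 1.5 4.0 2.1
   vertex 3.9 2.5 3.6
  endloop
 endfacet
 facet normal 0.165 -0.114 0.980
  outer loop
   vertex 2.6 3.2 3.9
   vertex 0.9 1.6 4.0
   vertex 3.9 2.5 3.6
  endloop
 endfacet
 facet normal 0.488 0.868 0.088
  outer loop
   vertex 2.6 3.2 3.9
   vertex 3.9 2.5 3.6
   vertex 1.5 4.0 2.1
  endloop
 endfacet
 facet normal -0.533 0.603 0.594
  outer loop
   vertex 2.6 3.2 3.9
   vertex 1.5 4.0 2.1
   vertex 0.9 1.6 4.0
  endloop
 endfacet
 facet normal 0.594 -0.804 0.035
  outer loop
   vertex 2.7 1.6 3.3
   vertex 3.9 2.5 3.6
   vertex 0.8 0.2 3.4
  endloop
 endfacet
 facet normal 0.549 -0.511 -0.662
  outer loop
   vertex 2.7 1.6 3.3
   vertex 1.4 1.5 2.3
   vertex 3.9 2.5 3.6
  endloop
 endfacet
 facet normal 0.476 -0.686 -0.551
  outer loop
   vertex 2.7 1.6 3.3
   vertex 0.8 0.2 3.4
   vertex 1.4 1.5 2.3
  endloop
 endfacet
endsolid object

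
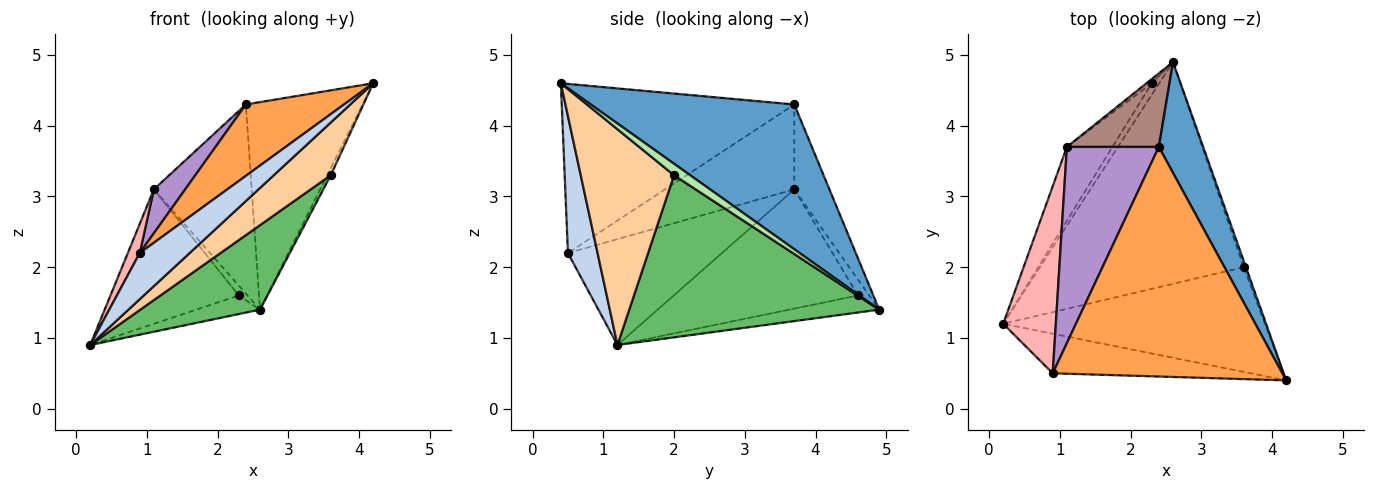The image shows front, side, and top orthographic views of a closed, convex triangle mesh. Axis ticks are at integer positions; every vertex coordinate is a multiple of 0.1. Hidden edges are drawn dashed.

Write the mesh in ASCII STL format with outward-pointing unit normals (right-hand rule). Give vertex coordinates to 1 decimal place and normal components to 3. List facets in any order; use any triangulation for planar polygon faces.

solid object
 facet normal 0.838 0.481 0.257
  outer loop
   vertex 2.4 3.7 4.3
   vertex 4.2 0.4 4.6
   vertex 2.6 4.9 1.4
  endloop
 endfacet
 facet normal 0.411 -0.692 -0.594
  outer loop
   vertex 0.9 0.5 2.2
   vertex 0.2 1.2 0.9
   vertex 4.2 0.4 4.6
  endloop
 endfacet
 facet normal -0.575 -0.243 0.781
  outer loop
   vertex 0.9 0.5 2.2
   vertex 4.2 0.4 4.6
   vertex 2.4 3.7 4.3
  endloop
 endfacet
 facet normal 0.593 -0.362 -0.719
  outer loop
   vertex 3.6 2.0 3.3
   vertex 4.2 0.4 4.6
   vertex 0.2 1.2 0.9
  endloop
 endfacet
 facet normal 0.597 -0.286 -0.750
  outer loop
   vertex 3.6 2.0 3.3
   vertex 0.2 1.2 0.9
   vertex 2.6 4.9 1.4
  endloop
 endfacet
 facet normal 0.960 0.210 -0.184
  outer loop
   vertex 3.6 2.0 3.3
   vertex 2.6 4.9 1.4
   vertex 4.2 0.4 4.6
  endloop
 endfacet
 facet normal -0.769 0.544 -0.337
  outer loop
   vertex 2.3 4.6 1.6
   vertex 2.6 4.9 1.4
   vertex 0.2 1.2 0.9
  endloop
 endfacet
 facet normal -0.893 -0.069 0.444
  outer loop
   vertex 1.1 3.7 3.1
   vertex 0.2 1.2 0.9
   vertex 0.9 0.5 2.2
  endloop
 endfacet
 facet normal -0.669 -0.162 0.725
  outer loop
   vertex 1.1 3.7 3.1
   vertex 0.9 0.5 2.2
   vertex 2.4 3.7 4.3
  endloop
 endfacet
 facet normal -0.783 0.545 -0.299
  outer loop
   vertex 1.1 3.7 3.1
   vertex 2.3 4.6 1.6
   vertex 0.2 1.2 0.9
  endloop
 endfacet
 facet normal -0.317 0.884 0.344
  outer loop
   vertex 1.1 3.7 3.1
   vertex 2.4 3.7 4.3
   vertex 2.6 4.9 1.4
  endloop
 endfacet
 facet normal -0.763 0.594 -0.254
  outer loop
   vertex 1.1 3.7 3.1
   vertex 2.6 4.9 1.4
   vertex 2.3 4.6 1.6
  endloop
 endfacet
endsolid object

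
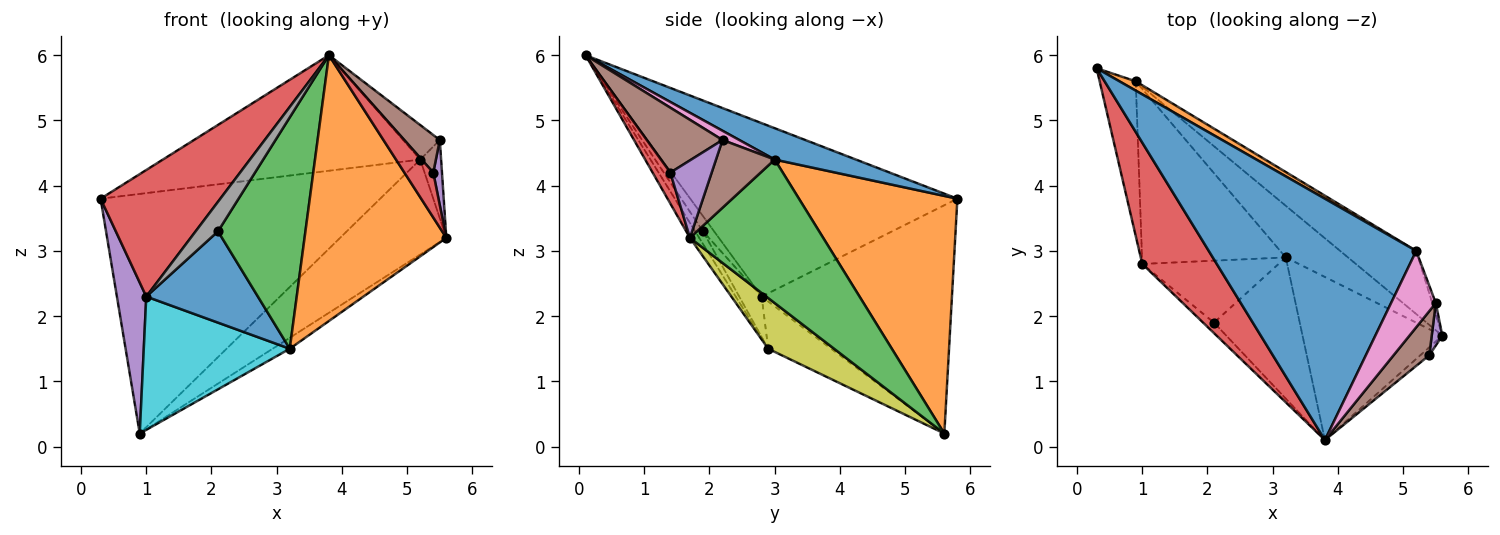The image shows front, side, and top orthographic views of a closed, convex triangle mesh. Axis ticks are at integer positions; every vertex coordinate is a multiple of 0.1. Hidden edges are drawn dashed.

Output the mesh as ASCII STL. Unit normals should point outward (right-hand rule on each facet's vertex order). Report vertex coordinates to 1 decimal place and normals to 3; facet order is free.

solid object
 facet normal 0.135 0.428 0.894
  outer loop
   vertex 5.2 3.0 4.4
   vertex 0.3 5.8 3.8
   vertex 3.8 0.1 6.0
  endloop
 endfacet
 facet normal 0.493 0.870 0.034
  outer loop
   vertex 5.2 3.0 4.4
   vertex 0.9 5.6 0.2
   vertex 0.3 5.8 3.8
  endloop
 endfacet
 facet normal 0.722 0.576 -0.383
  outer loop
   vertex 5.2 3.0 4.4
   vertex 5.6 1.7 3.2
   vertex 0.9 5.6 0.2
  endloop
 endfacet
 facet normal -0.850 -0.381 0.365
  outer loop
   vertex 1.0 2.8 2.3
   vertex 3.8 0.1 6.0
   vertex 0.3 5.8 3.8
  endloop
 endfacet
 facet normal -0.976 -0.151 -0.154
  outer loop
   vertex 1.0 2.8 2.3
   vertex 0.3 5.8 3.8
   vertex 0.9 5.6 0.2
  endloop
 endfacet
 facet normal 0.941 0.335 -0.049
  outer loop
   vertex 5.5 2.2 4.7
   vertex 5.6 1.7 3.2
   vertex 5.2 3.0 4.4
  endloop
 endfacet
 facet normal 0.185 0.405 0.896
  outer loop
   vertex 5.5 2.2 4.7
   vertex 5.2 3.0 4.4
   vertex 3.8 0.1 6.0
  endloop
 endfacet
 facet normal -0.424 -0.854 -0.303
  outer loop
   vertex 2.1 1.9 3.3
   vertex 3.8 0.1 6.0
   vertex 1.0 2.8 2.3
  endloop
 endfacet
 facet normal 0.623 0.162 -0.765
  outer loop
   vertex 3.2 2.9 1.5
   vertex 0.9 5.6 0.2
   vertex 5.6 1.7 3.2
  endloop
 endfacet
 facet normal -0.253 -0.586 -0.770
  outer loop
   vertex 3.2 2.9 1.5
   vertex 1.0 2.8 2.3
   vertex 0.9 5.6 0.2
  endloop
 endfacet
 facet normal -0.164 -0.816 -0.554
  outer loop
   vertex 3.2 2.9 1.5
   vertex 2.1 1.9 3.3
   vertex 1.0 2.8 2.3
  endloop
 endfacet
 facet normal -0.056 -0.851 -0.522
  outer loop
   vertex 3.2 2.9 1.5
   vertex 5.6 1.7 3.2
   vertex 3.8 0.1 6.0
  endloop
 endfacet
 facet normal -0.076 -0.851 -0.519
  outer loop
   vertex 3.2 2.9 1.5
   vertex 3.8 0.1 6.0
   vertex 2.1 1.9 3.3
  endloop
 endfacet
 facet normal 0.517 -0.843 -0.150
  outer loop
   vertex 5.4 1.4 4.2
   vertex 3.8 0.1 6.0
   vertex 5.6 1.7 3.2
  endloop
 endfacet
 facet normal 0.970 -0.204 0.133
  outer loop
   vertex 5.4 1.4 4.2
   vertex 5.6 1.7 3.2
   vertex 5.5 2.2 4.7
  endloop
 endfacet
 facet normal 0.810 -0.380 0.446
  outer loop
   vertex 5.4 1.4 4.2
   vertex 5.5 2.2 4.7
   vertex 3.8 0.1 6.0
  endloop
 endfacet
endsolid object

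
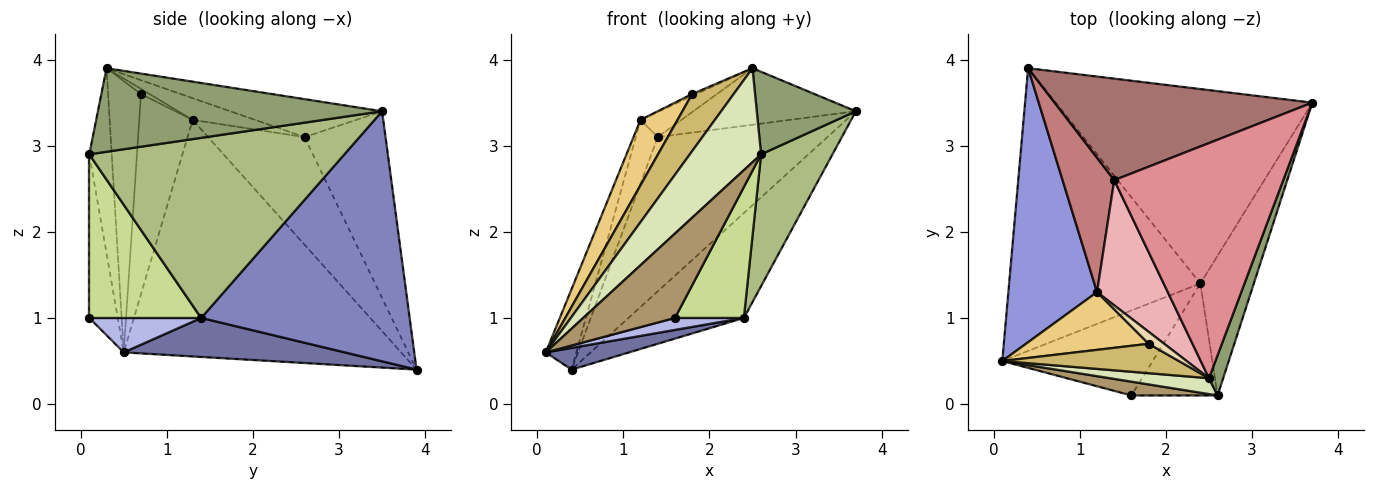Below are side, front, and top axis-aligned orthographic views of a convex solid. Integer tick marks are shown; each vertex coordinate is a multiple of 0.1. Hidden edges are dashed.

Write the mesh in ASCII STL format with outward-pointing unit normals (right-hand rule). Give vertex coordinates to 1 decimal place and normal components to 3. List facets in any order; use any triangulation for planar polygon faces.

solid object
 facet normal 0.199 -0.075 -0.977
  outer loop
   vertex 2.4 1.4 1.0
   vertex 0.1 0.5 0.6
   vertex 0.4 3.9 0.4
  endloop
 endfacet
 facet normal 0.651 0.360 -0.668
  outer loop
   vertex 2.4 1.4 1.0
   vertex 0.4 3.9 0.4
   vertex 3.7 3.5 3.4
  endloop
 endfacet
 facet normal -0.931 0.103 0.349
  outer loop
   vertex 1.2 1.3 3.3
   vertex 0.4 3.9 0.4
   vertex 0.1 0.5 0.6
  endloop
 endfacet
 facet normal 0.221 -0.136 -0.966
  outer loop
   vertex 1.6 0.1 1.0
   vertex 0.1 0.5 0.6
   vertex 2.4 1.4 1.0
  endloop
 endfacet
 facet normal 0.932 -0.325 0.158
  outer loop
   vertex 2.6 0.1 2.9
   vertex 3.7 3.5 3.4
   vertex 2.5 0.3 3.9
  endloop
 endfacet
 facet normal 0.926 -0.259 -0.275
  outer loop
   vertex 2.6 0.1 2.9
   vertex 2.4 1.4 1.0
   vertex 3.7 3.5 3.4
  endloop
 endfacet
 facet normal 0.777 -0.478 -0.409
  outer loop
   vertex 2.6 0.1 2.9
   vertex 1.6 0.1 1.0
   vertex 2.4 1.4 1.0
  endloop
 endfacet
 facet normal -0.297 -0.942 0.159
  outer loop
   vertex 2.6 0.1 2.9
   vertex 2.5 0.3 3.9
   vertex 0.1 0.5 0.6
  endloop
 endfacet
 facet normal -0.293 -0.944 0.154
  outer loop
   vertex 2.6 0.1 2.9
   vertex 0.1 0.5 0.6
   vertex 1.6 0.1 1.0
  endloop
 endfacet
 facet normal -0.576 -0.727 0.375
  outer loop
   vertex 1.8 0.7 3.6
   vertex 0.1 0.5 0.6
   vertex 2.5 0.3 3.9
  endloop
 endfacet
 facet normal -0.734 -0.509 0.450
  outer loop
   vertex 1.8 0.7 3.6
   vertex 1.2 1.3 3.3
   vertex 0.1 0.5 0.6
  endloop
 endfacet
 facet normal -0.312 0.156 0.937
  outer loop
   vertex 1.8 0.7 3.6
   vertex 2.5 0.3 3.9
   vertex 1.2 1.3 3.3
  endloop
 endfacet
 facet normal -0.370 0.776 0.511
  outer loop
   vertex 1.4 2.6 3.1
   vertex 3.7 3.5 3.4
   vertex 0.4 3.9 0.4
  endloop
 endfacet
 facet normal -0.883 0.201 0.424
  outer loop
   vertex 1.4 2.6 3.1
   vertex 0.4 3.9 0.4
   vertex 1.2 1.3 3.3
  endloop
 endfacet
 facet normal -0.213 0.228 0.950
  outer loop
   vertex 1.4 2.6 3.1
   vertex 2.5 0.3 3.9
   vertex 3.7 3.5 3.4
  endloop
 endfacet
 facet normal -0.288 0.189 0.939
  outer loop
   vertex 1.4 2.6 3.1
   vertex 1.2 1.3 3.3
   vertex 2.5 0.3 3.9
  endloop
 endfacet
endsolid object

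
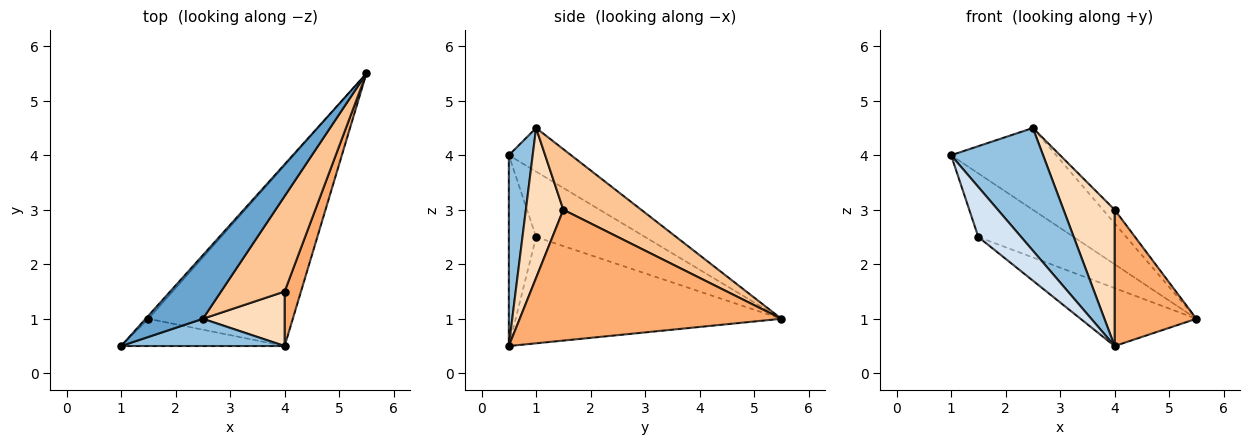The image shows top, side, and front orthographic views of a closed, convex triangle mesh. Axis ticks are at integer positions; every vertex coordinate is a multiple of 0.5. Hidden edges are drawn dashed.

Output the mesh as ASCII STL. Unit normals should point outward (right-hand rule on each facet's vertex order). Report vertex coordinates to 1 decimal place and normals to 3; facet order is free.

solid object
 facet normal -0.424 0.715 0.556
  outer loop
   vertex 2.5 1.0 4.5
   vertex 5.5 5.5 1.0
   vertex 1.0 0.5 4.0
  endloop
 endfacet
 facet normal 0.245 -0.946 0.210
  outer loop
   vertex 2.5 1.0 4.5
   vertex 1.0 0.5 4.0
   vertex 4.0 0.5 0.5
  endloop
 endfacet
 facet normal -0.752 0.658 -0.031
  outer loop
   vertex 1.5 1.0 2.5
   vertex 1.0 0.5 4.0
   vertex 5.5 5.5 1.0
  endloop
 endfacet
 facet normal -0.488 -0.766 -0.418
  outer loop
   vertex 1.5 1.0 2.5
   vertex 4.0 0.5 0.5
   vertex 1.0 0.5 4.0
  endloop
 endfacet
 facet normal -0.574 0.250 -0.780
  outer loop
   vertex 1.5 1.0 2.5
   vertex 5.5 5.5 1.0
   vertex 4.0 0.5 0.5
  endloop
 endfacet
 facet normal 0.948 -0.296 0.118
  outer loop
   vertex 4.0 1.5 3.0
   vertex 4.0 0.5 0.5
   vertex 5.5 5.5 1.0
  endloop
 endfacet
 facet normal 0.686 0.103 0.720
  outer loop
   vertex 4.0 1.5 3.0
   vertex 5.5 5.5 1.0
   vertex 2.5 1.0 4.5
  endloop
 endfacet
 facet normal 0.563 -0.767 0.307
  outer loop
   vertex 4.0 1.5 3.0
   vertex 2.5 1.0 4.5
   vertex 4.0 0.5 0.5
  endloop
 endfacet
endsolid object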